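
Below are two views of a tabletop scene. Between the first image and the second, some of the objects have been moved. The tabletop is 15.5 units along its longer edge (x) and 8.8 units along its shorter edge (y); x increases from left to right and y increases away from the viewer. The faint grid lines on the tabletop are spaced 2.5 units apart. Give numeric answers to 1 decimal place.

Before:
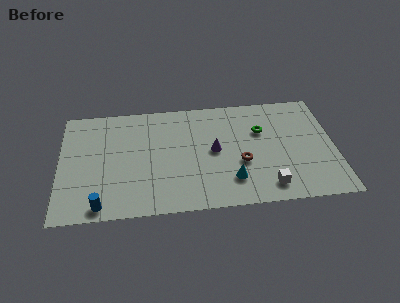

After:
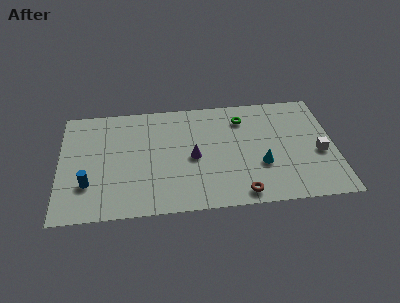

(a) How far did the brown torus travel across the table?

2.4

The brown torus moved from about (10.2, 3.4) to (10.1, 1.0), a distance of √(0.1² + 2.4²) ≈ 2.4.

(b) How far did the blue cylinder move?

1.8

The blue cylinder was near (2.3, 0.9) before and (1.6, 2.6) after, so it travelled √(0.7² + 1.7²) ≈ 1.8 units.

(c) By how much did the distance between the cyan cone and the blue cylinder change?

+2.3

The distance was about 7.4 in the first image and 9.7 in the second, so they moved 2.3 units further apart.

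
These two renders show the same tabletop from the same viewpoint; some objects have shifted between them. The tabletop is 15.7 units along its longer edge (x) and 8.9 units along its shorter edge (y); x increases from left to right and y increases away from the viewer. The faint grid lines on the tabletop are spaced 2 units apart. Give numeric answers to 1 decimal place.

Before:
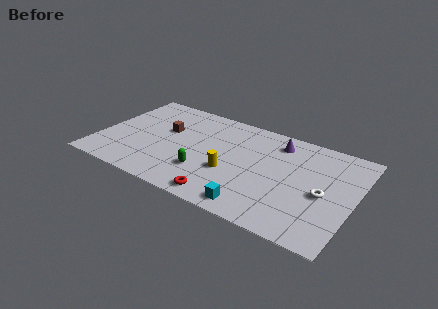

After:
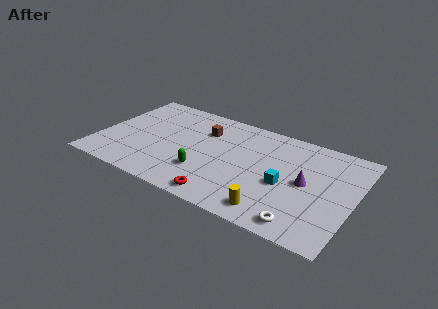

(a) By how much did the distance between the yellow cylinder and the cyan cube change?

-0.3

Before: roughly 2.8 units apart; after: 2.5. That's 0.3 units closer together.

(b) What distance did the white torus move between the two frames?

3.0

The white torus was near (13.9, 4.0) before and (13.0, 1.1) after, so it travelled √(0.9² + 2.9²) ≈ 3.0 units.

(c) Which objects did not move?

the green capsule and the red torus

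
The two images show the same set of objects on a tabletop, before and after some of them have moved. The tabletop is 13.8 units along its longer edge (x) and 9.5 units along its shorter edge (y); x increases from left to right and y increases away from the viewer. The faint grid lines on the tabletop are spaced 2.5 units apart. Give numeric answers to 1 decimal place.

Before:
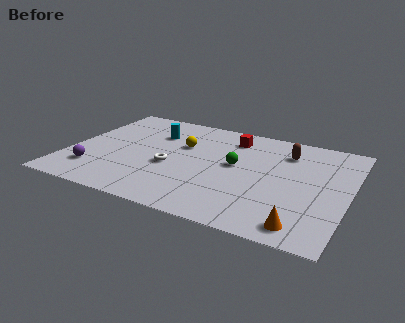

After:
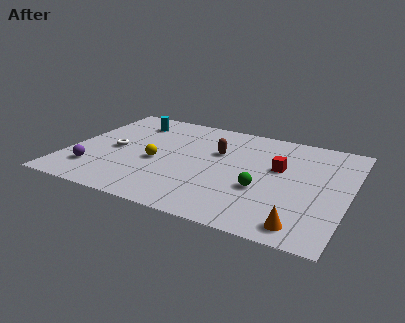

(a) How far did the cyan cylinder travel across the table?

1.5

The cyan cylinder was near (3.9, 6.8) before and (2.6, 7.6) after, so it travelled √(1.3² + 0.8²) ≈ 1.5 units.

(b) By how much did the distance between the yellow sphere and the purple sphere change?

-2.0

They were about 5.5 units apart before and 3.5 after — 2.0 units closer together.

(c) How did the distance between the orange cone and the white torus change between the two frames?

+2.9

The distance was about 7.3 in the first image and 10.2 in the second, so they moved 2.9 units further apart.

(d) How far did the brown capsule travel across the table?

3.5

From (10.5, 7.3) to (7.2, 6.1), the brown capsule covered √(3.3² + 1.2²) ≈ 3.5 units.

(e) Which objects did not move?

the purple sphere and the orange cone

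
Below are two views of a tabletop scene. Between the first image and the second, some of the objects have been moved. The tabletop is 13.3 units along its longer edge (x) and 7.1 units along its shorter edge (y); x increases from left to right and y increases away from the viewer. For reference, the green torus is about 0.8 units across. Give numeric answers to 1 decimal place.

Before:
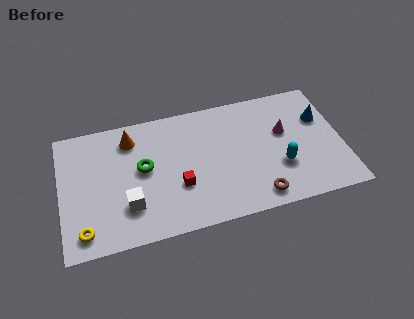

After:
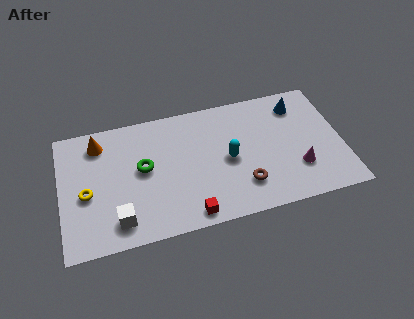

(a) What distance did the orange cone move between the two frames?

1.5

The orange cone was near (3.4, 5.7) before and (1.9, 5.8) after, so it travelled √(1.5² + 0.1²) ≈ 1.5 units.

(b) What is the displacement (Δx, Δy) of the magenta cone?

(0.5, -2.2)

From the two frames, the magenta cone sits at roughly (10.6, 4.3) before and (11.1, 2.1) after.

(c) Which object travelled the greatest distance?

the cyan capsule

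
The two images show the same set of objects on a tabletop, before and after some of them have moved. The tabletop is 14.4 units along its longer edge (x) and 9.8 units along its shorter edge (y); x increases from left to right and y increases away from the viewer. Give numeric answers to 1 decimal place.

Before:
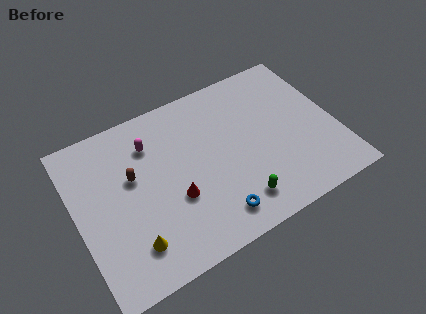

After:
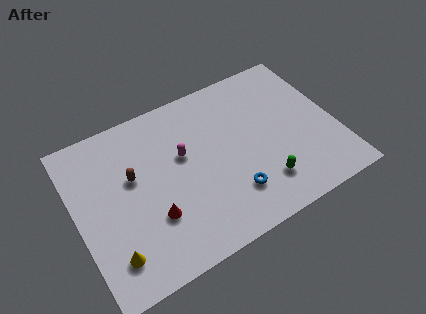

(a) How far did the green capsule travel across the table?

1.6

The green capsule was near (8.4, 1.8) before and (9.9, 2.2) after, so it travelled √(1.5² + 0.4²) ≈ 1.6 units.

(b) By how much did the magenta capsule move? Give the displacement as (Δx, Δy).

(1.6, -1.5)

The magenta capsule was at about (4.4, 7.4) and moved to about (6.0, 5.9).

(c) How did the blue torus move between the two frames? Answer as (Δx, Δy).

(1.1, 0.8)

The blue torus was at about (7.1, 1.6) and moved to about (8.2, 2.4).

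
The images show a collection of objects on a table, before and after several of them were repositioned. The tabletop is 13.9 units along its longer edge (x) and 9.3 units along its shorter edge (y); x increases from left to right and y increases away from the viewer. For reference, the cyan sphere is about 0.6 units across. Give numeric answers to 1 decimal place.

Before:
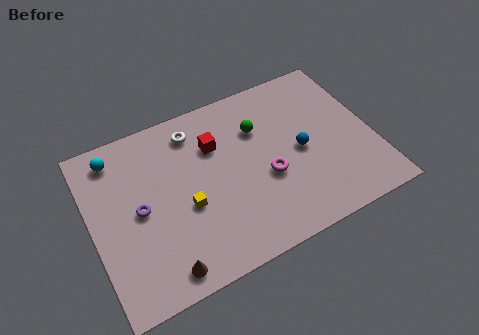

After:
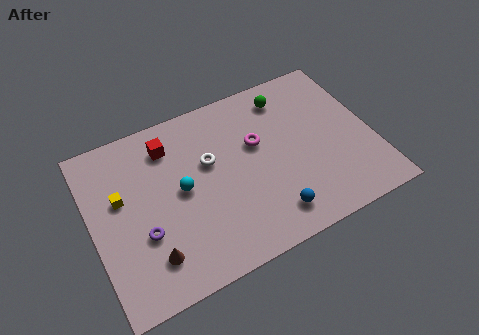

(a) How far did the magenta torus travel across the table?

2.0

From (8.5, 3.7) to (8.3, 5.7), the magenta torus covered √(0.2² + 2.0²) ≈ 2.0 units.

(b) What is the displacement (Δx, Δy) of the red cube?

(-2.2, 0.9)

The red cube started near (6.3, 6.5) and ended near (4.1, 7.4).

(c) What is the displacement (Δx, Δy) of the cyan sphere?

(2.9, -3.1)

The cyan sphere was at about (1.5, 7.9) and moved to about (4.4, 4.8).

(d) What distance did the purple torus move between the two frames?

1.3

The purple torus moved from about (2.3, 4.6) to (2.3, 3.3), a distance of √(0.0² + 1.3²) ≈ 1.3.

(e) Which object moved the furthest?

the cyan sphere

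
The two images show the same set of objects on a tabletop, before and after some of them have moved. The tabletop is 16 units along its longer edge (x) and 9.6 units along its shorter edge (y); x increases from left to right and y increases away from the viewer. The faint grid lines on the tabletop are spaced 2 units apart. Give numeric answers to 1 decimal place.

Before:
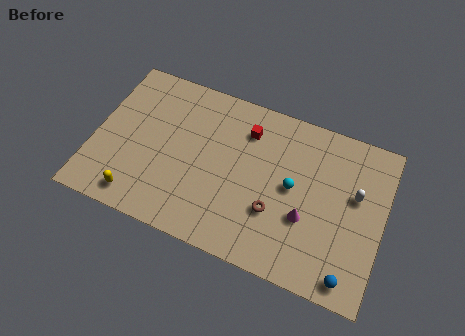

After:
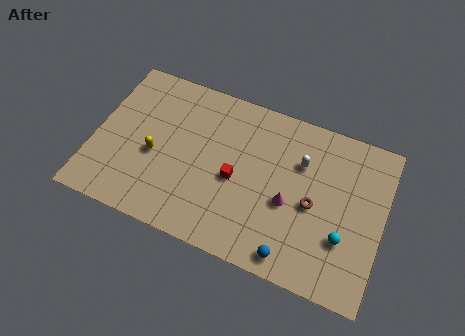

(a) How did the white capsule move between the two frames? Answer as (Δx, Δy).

(-3.1, 0.8)

The white capsule was at about (14.4, 5.8) and moved to about (11.3, 6.6).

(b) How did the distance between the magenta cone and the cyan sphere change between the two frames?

+1.5

They were about 1.7 units apart before and 3.2 after — 1.5 units further apart.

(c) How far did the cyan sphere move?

3.6

The cyan sphere moved from about (11.0, 5.0) to (14.0, 3.1), a distance of √(3.0² + 1.9²) ≈ 3.6.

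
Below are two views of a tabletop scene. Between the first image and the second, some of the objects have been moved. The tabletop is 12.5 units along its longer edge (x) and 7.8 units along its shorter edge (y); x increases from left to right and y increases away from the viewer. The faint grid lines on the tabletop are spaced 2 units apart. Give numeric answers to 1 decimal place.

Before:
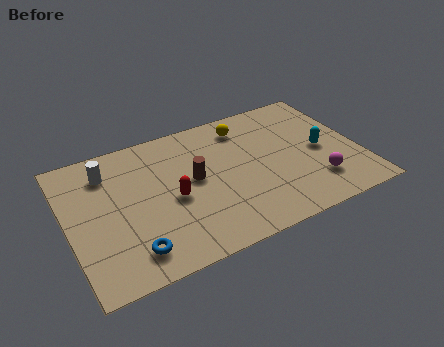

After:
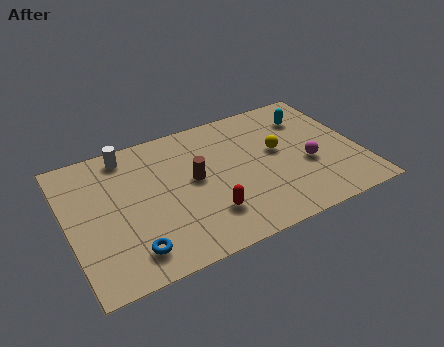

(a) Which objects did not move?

the brown cylinder and the blue torus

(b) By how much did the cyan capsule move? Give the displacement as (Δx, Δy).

(-0.2, 2.2)

The cyan capsule was at about (10.9, 3.7) and moved to about (10.7, 5.9).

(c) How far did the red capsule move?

2.0

From (4.4, 3.5) to (5.7, 2.0), the red capsule covered √(1.3² + 1.5²) ≈ 2.0 units.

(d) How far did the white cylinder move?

1.1

From (1.9, 6.1) to (2.8, 6.8), the white cylinder covered √(0.9² + 0.7²) ≈ 1.1 units.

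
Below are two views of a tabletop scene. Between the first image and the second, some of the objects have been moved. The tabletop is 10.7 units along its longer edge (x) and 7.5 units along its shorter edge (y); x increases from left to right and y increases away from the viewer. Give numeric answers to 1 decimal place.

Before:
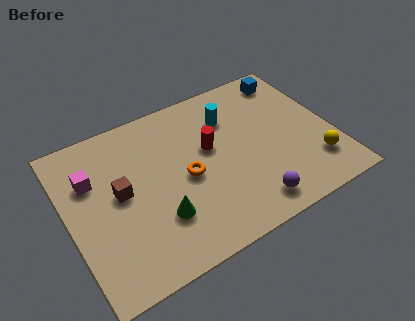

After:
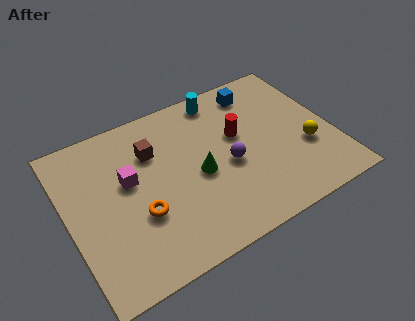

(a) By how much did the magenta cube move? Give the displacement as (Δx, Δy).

(1.4, -0.7)

The magenta cube started near (1.1, 5.1) and ended near (2.5, 4.4).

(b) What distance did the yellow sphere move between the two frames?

0.9

From (9.7, 1.8) to (9.5, 2.7), the yellow sphere covered √(0.2² + 0.9²) ≈ 0.9 units.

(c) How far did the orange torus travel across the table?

2.2

The orange torus was near (4.7, 3.5) before and (2.7, 2.7) after, so it travelled √(2.0² + 0.8²) ≈ 2.2 units.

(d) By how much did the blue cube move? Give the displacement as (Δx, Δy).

(-1.4, -0.1)

From the two frames, the blue cube sits at roughly (9.5, 6.4) before and (8.1, 6.3) after.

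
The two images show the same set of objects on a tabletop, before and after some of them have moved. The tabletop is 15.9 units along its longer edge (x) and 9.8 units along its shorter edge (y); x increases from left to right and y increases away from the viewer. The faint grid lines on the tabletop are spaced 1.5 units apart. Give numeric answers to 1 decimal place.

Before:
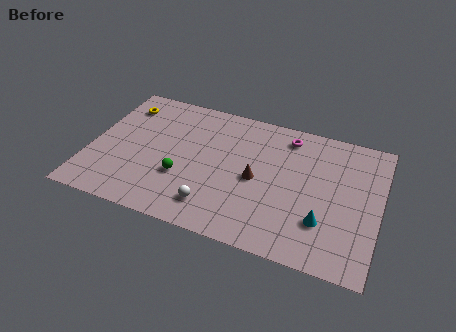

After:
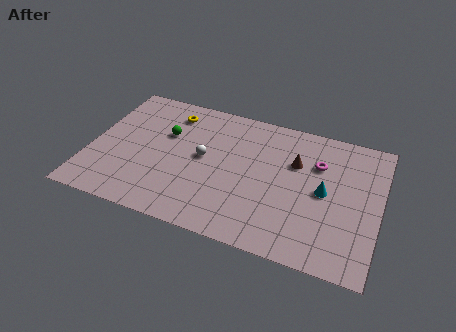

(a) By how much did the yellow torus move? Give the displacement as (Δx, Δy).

(2.7, 0.2)

The yellow torus started near (1.4, 7.8) and ended near (4.1, 8.0).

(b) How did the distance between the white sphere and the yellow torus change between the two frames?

-4.7

They were about 8.2 units apart before and 3.5 after — 4.7 units closer together.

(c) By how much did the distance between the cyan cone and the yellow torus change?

-3.3

The distance was about 12.6 in the first image and 9.3 in the second, so they moved 3.3 units closer together.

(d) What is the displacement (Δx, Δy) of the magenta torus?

(1.8, -1.5)

From the two frames, the magenta torus sits at roughly (10.6, 8.3) before and (12.4, 6.8) after.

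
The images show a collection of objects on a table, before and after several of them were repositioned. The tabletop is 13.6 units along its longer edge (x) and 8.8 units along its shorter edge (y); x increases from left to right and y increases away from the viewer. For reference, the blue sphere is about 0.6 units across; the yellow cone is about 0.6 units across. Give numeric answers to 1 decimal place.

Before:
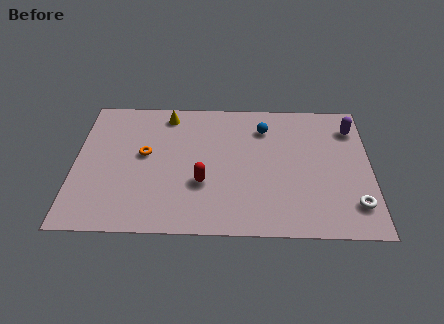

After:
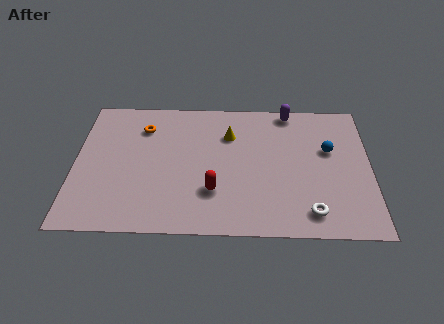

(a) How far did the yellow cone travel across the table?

3.2

From (4.2, 7.6) to (7.1, 6.3), the yellow cone covered √(2.9² + 1.3²) ≈ 3.2 units.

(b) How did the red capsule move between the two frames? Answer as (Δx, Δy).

(0.5, -0.5)

The red capsule started near (5.9, 3.1) and ended near (6.4, 2.6).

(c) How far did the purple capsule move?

3.1

The purple capsule was near (12.8, 6.9) before and (9.9, 8.0) after, so it travelled √(2.9² + 1.1²) ≈ 3.1 units.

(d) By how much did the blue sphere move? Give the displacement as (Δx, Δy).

(3.0, -1.4)

The blue sphere was at about (8.7, 6.8) and moved to about (11.7, 5.4).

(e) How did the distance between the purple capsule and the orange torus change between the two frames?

-2.9

They were about 9.8 units apart before and 6.9 after — 2.9 units closer together.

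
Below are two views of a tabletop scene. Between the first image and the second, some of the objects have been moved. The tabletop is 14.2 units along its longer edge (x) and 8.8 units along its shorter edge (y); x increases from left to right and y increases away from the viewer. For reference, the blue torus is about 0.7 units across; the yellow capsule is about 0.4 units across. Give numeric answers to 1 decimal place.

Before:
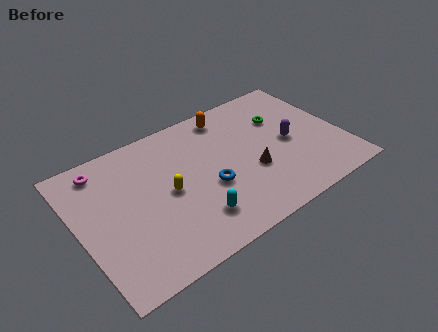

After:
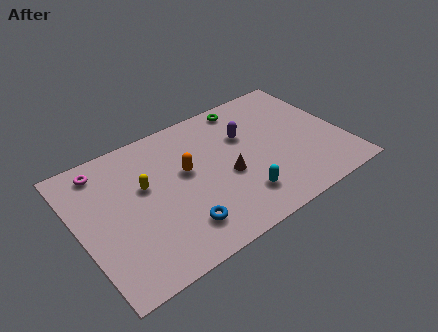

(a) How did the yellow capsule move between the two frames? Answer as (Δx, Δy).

(-1.1, 1.0)

The yellow capsule was at about (4.7, 4.3) and moved to about (3.6, 5.3).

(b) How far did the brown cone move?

1.4

From (9.1, 3.3) to (7.8, 3.7), the brown cone covered √(1.3² + 0.4²) ≈ 1.4 units.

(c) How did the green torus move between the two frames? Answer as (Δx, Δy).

(-1.7, 1.8)

From the two frames, the green torus sits at roughly (11.3, 6.0) before and (9.6, 7.8) after.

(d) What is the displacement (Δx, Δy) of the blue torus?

(-1.9, -1.6)

From the two frames, the blue torus sits at roughly (6.8, 3.5) before and (4.9, 1.9) after.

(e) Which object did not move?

the magenta torus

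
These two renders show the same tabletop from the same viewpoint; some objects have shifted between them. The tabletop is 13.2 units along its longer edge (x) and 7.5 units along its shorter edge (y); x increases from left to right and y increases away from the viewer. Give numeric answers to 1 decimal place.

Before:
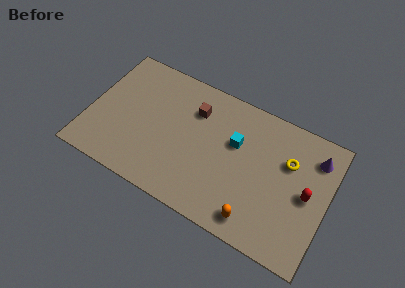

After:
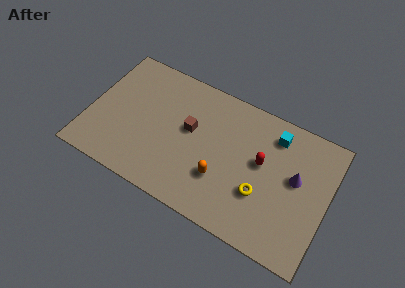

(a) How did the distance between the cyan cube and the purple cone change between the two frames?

-2.2

The distance was about 4.5 in the first image and 2.3 in the second, so they moved 2.2 units closer together.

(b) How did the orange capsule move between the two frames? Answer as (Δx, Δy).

(-2.1, 1.3)

The orange capsule started near (9.6, 1.1) and ended near (7.5, 2.4).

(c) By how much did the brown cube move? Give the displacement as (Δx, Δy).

(-0.1, -1.2)

The brown cube started near (5.6, 5.5) and ended near (5.5, 4.3).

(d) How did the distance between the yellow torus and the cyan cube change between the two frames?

+0.6

Before: roughly 2.9 units apart; after: 3.5. That's 0.6 units further apart.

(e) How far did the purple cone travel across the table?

1.8

The purple cone was near (12.3, 5.9) before and (11.4, 4.3) after, so it travelled √(0.9² + 1.6²) ≈ 1.8 units.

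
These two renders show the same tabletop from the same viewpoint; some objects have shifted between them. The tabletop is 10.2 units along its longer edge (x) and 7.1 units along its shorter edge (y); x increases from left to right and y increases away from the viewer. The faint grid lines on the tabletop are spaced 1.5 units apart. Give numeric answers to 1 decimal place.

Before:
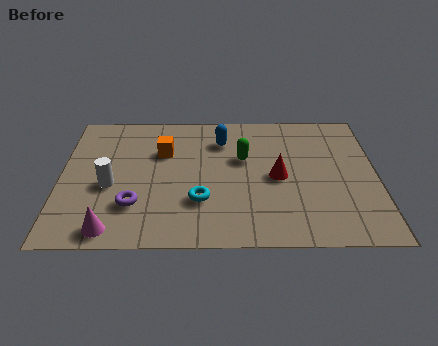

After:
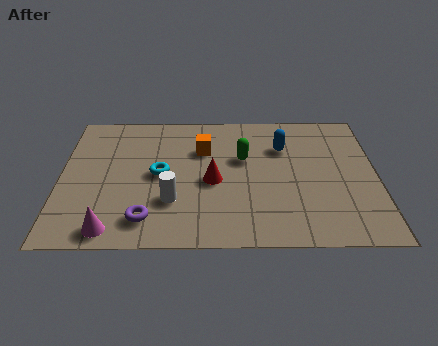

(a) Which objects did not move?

the magenta cone and the green capsule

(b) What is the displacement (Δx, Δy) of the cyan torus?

(-1.3, 1.4)

The cyan torus started near (4.5, 2.2) and ended near (3.2, 3.6).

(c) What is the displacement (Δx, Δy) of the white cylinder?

(2.0, -0.8)

From the two frames, the white cylinder sits at roughly (1.6, 3.0) before and (3.6, 2.2) after.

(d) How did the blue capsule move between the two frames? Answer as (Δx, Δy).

(2.0, -0.4)

The blue capsule was at about (5.2, 5.4) and moved to about (7.2, 5.0).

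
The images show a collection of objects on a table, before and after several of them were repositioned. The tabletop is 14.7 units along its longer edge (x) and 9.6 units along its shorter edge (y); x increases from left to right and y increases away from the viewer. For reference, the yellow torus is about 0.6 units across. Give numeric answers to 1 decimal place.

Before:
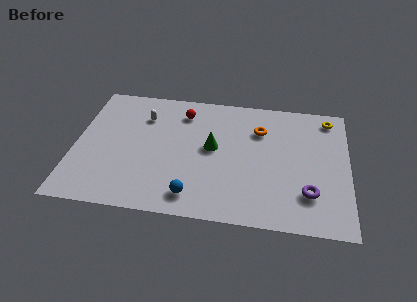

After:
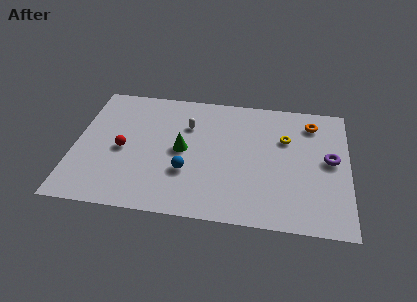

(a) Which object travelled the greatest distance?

the red sphere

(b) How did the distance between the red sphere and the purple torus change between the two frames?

+2.5

Before: roughly 8.6 units apart; after: 11.1. That's 2.5 units further apart.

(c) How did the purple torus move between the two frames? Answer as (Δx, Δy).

(1.1, 2.6)

The purple torus was at about (12.6, 2.5) and moved to about (13.7, 5.1).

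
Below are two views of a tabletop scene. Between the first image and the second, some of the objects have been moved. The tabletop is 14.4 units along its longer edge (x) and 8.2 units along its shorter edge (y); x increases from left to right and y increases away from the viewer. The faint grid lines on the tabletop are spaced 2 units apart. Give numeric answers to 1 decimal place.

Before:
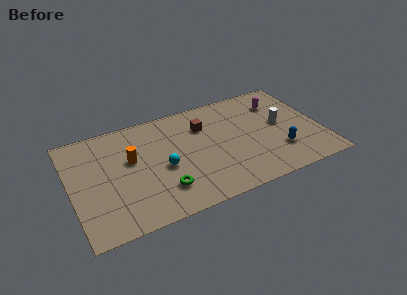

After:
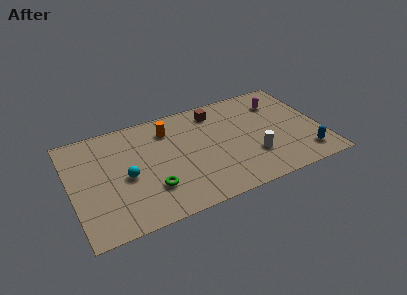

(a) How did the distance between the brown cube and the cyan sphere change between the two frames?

+2.8

The distance was about 3.5 in the first image and 6.3 in the second, so they moved 2.8 units further apart.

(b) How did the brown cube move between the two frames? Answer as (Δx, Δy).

(0.8, 0.9)

The brown cube was at about (7.8, 5.9) and moved to about (8.6, 6.8).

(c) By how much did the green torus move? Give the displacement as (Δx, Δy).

(-0.6, 0.3)

The green torus started near (5.0, 2.0) and ended near (4.4, 2.3).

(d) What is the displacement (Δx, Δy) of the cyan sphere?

(-2.1, 0.1)

The cyan sphere started near (5.2, 3.6) and ended near (3.1, 3.7).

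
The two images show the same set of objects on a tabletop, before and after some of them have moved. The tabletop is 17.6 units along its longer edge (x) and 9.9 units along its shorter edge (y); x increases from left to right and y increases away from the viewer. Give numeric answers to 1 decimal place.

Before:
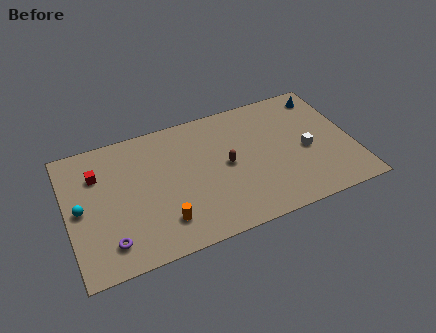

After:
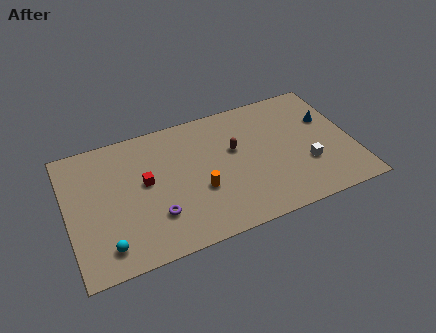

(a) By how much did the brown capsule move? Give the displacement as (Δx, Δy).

(0.6, 1.0)

The brown capsule started near (9.8, 5.0) and ended near (10.4, 6.0).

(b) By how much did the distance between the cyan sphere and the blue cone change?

-0.9

Before: roughly 15.9 units apart; after: 15.0. That's 0.9 units closer together.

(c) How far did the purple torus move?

3.0

The purple torus moved from about (2.3, 1.9) to (5.2, 2.8), a distance of √(2.9² + 0.9²) ≈ 3.0.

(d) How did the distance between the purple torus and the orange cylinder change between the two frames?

-0.4

Before: roughly 3.3 units apart; after: 2.9. That's 0.4 units closer together.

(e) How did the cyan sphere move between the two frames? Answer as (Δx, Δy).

(1.3, -3.2)

From the two frames, the cyan sphere sits at roughly (0.8, 4.9) before and (2.1, 1.7) after.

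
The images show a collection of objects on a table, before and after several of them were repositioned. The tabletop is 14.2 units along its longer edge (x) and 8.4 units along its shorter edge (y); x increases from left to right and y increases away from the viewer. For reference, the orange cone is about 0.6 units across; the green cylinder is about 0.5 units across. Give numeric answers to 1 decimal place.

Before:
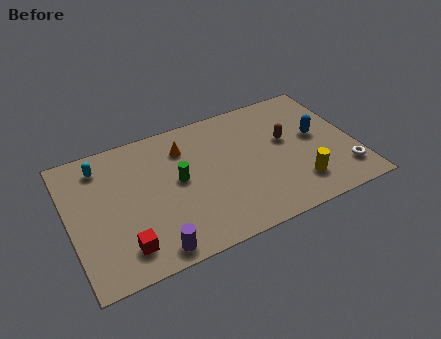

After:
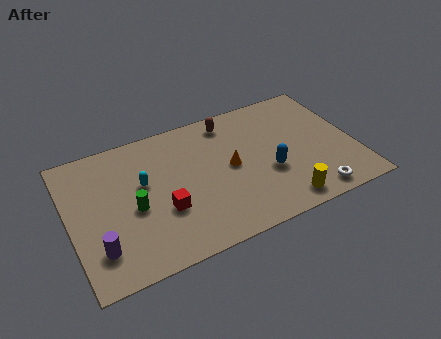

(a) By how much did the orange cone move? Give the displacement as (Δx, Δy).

(2.1, -2.1)

The orange cone started near (5.9, 6.4) and ended near (8.0, 4.3).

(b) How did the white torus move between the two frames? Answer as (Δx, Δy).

(-1.7, -0.8)

The white torus started near (13.4, 1.8) and ended near (11.7, 1.0).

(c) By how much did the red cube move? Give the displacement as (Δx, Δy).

(2.1, 1.4)

From the two frames, the red cube sits at roughly (2.4, 1.6) before and (4.5, 3.0) after.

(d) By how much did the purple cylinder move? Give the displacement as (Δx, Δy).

(-2.5, 1.1)

The purple cylinder was at about (3.7, 0.9) and moved to about (1.2, 2.0).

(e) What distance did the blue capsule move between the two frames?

3.0

From (12.4, 4.6) to (9.8, 3.2), the blue capsule covered √(2.6² + 1.4²) ≈ 3.0 units.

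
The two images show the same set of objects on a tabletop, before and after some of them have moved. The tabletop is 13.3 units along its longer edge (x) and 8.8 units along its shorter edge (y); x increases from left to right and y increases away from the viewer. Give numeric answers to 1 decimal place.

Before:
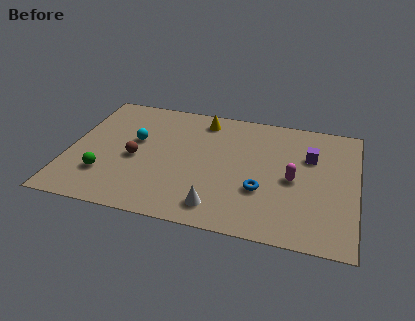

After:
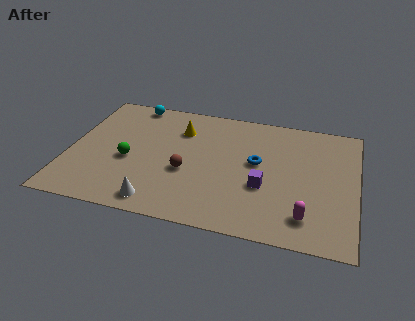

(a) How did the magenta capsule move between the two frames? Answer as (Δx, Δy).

(0.7, -2.4)

The magenta capsule was at about (10.4, 4.1) and moved to about (11.1, 1.7).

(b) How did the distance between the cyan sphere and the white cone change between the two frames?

+1.5

The distance was about 5.6 in the first image and 7.1 in the second, so they moved 1.5 units further apart.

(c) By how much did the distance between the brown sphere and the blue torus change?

-2.5

Before: roughly 6.0 units apart; after: 3.5. That's 2.5 units closer together.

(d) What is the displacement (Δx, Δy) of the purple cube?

(-2.0, -2.6)

The purple cube started near (11.1, 5.9) and ended near (9.1, 3.3).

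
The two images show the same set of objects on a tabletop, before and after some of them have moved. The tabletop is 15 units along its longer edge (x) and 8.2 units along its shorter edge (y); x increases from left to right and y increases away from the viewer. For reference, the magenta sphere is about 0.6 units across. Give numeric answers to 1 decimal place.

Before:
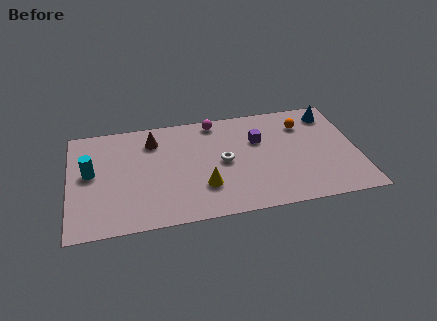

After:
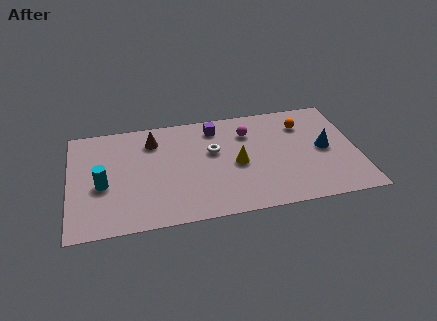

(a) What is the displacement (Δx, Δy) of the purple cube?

(-2.2, 1.4)

From the two frames, the purple cube sits at roughly (9.9, 5.4) before and (7.7, 6.8) after.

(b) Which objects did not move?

the brown cone and the orange sphere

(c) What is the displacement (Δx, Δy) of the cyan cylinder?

(0.6, -1.0)

The cyan cylinder was at about (1.1, 4.5) and moved to about (1.7, 3.5).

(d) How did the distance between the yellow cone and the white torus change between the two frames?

-0.3

Before: roughly 2.0 units apart; after: 1.7. That's 0.3 units closer together.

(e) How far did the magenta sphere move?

2.1

From (7.7, 7.3) to (9.4, 6.1), the magenta sphere covered √(1.7² + 1.2²) ≈ 2.1 units.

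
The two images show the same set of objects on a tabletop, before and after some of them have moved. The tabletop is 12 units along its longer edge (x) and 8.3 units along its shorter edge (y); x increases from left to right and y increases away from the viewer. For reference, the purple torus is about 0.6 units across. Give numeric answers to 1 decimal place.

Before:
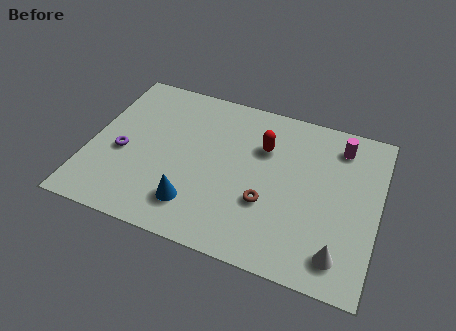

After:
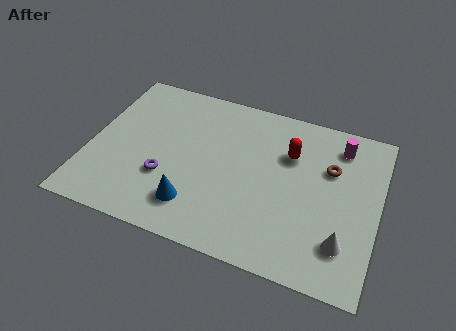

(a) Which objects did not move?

the magenta cylinder and the blue cone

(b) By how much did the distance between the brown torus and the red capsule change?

-1.1

They were about 2.8 units apart before and 1.7 after — 1.1 units closer together.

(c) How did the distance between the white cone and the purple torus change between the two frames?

-2.0

Before: roughly 9.4 units apart; after: 7.4. That's 2.0 units closer together.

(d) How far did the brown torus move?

3.5

From (7.5, 2.9) to (9.9, 5.5), the brown torus covered √(2.4² + 2.6²) ≈ 3.5 units.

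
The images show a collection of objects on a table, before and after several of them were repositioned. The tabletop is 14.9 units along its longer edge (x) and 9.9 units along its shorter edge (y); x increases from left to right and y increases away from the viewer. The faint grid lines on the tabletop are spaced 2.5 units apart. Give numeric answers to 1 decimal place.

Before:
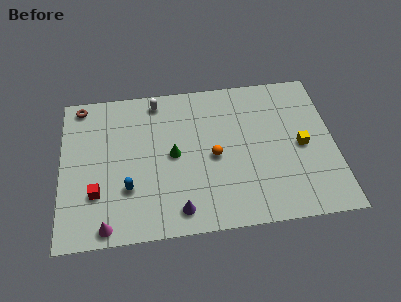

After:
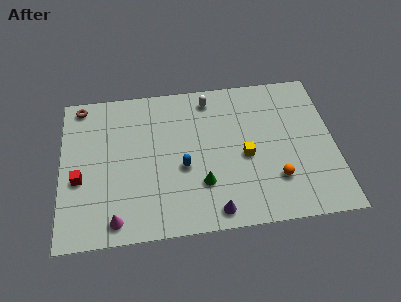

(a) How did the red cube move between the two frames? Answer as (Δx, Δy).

(-0.9, 1.0)

The red cube was at about (1.9, 3.0) and moved to about (1.0, 4.0).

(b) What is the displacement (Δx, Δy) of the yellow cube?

(-3.1, -0.3)

The yellow cube started near (13.1, 4.7) and ended near (10.0, 4.4).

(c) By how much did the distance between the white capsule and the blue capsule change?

-1.2

The distance was about 5.9 in the first image and 4.7 in the second, so they moved 1.2 units closer together.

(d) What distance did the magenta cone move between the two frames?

0.6

The magenta cone was near (2.4, 0.9) before and (2.9, 1.2) after, so it travelled √(0.5² + 0.3²) ≈ 0.6 units.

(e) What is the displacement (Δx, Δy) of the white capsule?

(2.9, -0.2)

The white capsule started near (5.3, 8.7) and ended near (8.2, 8.5).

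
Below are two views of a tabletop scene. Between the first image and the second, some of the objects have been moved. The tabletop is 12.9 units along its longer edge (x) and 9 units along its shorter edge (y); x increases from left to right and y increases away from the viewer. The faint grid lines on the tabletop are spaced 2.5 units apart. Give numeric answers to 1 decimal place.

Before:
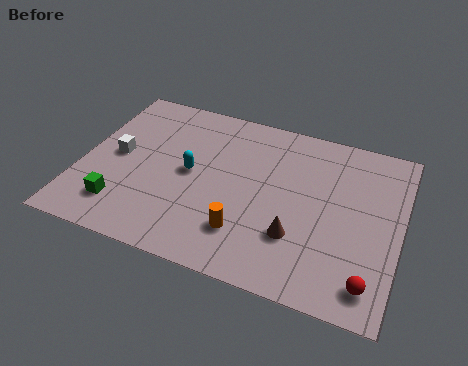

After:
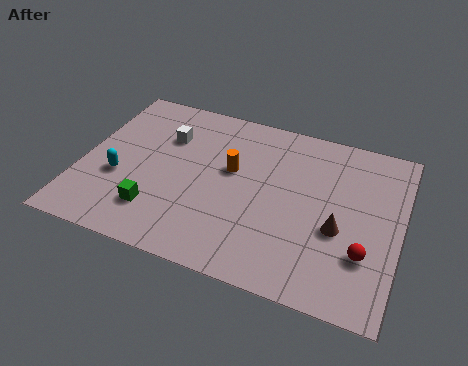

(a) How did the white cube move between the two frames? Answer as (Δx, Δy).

(1.8, 1.7)

The white cube started near (1.4, 4.6) and ended near (3.2, 6.3).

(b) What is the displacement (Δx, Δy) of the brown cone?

(1.6, 0.9)

From the two frames, the brown cone sits at roughly (8.9, 2.7) before and (10.5, 3.6) after.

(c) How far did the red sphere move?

1.3

The red sphere moved from about (11.9, 1.4) to (11.6, 2.7), a distance of √(0.3² + 1.3²) ≈ 1.3.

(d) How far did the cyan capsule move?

3.0

The cyan capsule moved from about (4.4, 4.6) to (1.6, 3.4), a distance of √(2.8² + 1.2²) ≈ 3.0.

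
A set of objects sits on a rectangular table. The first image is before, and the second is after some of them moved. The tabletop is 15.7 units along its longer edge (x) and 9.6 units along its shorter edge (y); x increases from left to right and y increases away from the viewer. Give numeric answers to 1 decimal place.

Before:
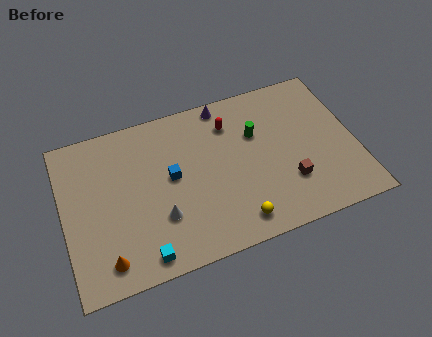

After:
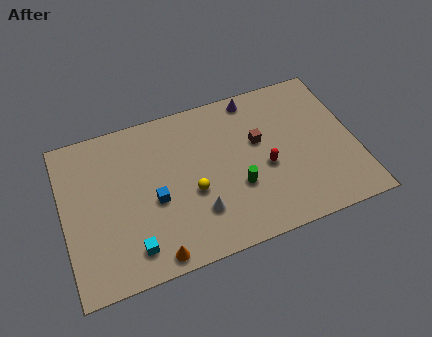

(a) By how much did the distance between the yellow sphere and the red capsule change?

-2.0

Before: roughly 6.0 units apart; after: 4.0. That's 2.0 units closer together.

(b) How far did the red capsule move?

3.7

From (9.2, 7.4) to (10.8, 4.1), the red capsule covered √(1.6² + 3.3²) ≈ 3.7 units.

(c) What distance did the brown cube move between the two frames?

3.3

From (11.9, 2.8) to (10.6, 5.8), the brown cube covered √(1.3² + 3.0²) ≈ 3.3 units.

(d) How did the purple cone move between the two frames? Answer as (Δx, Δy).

(1.6, -0.1)

From the two frames, the purple cone sits at roughly (9.0, 8.7) before and (10.6, 8.6) after.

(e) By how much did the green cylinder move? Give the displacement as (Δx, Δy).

(-1.3, -2.9)

The green cylinder was at about (10.5, 6.3) and moved to about (9.2, 3.4).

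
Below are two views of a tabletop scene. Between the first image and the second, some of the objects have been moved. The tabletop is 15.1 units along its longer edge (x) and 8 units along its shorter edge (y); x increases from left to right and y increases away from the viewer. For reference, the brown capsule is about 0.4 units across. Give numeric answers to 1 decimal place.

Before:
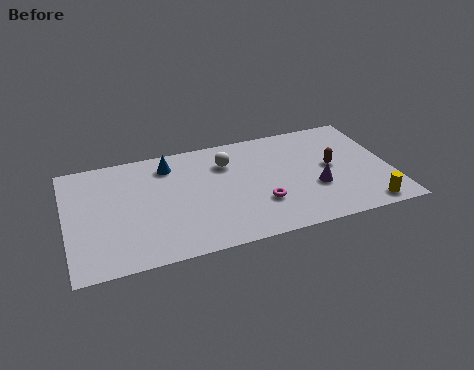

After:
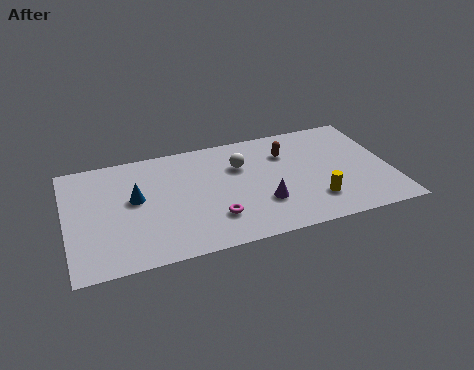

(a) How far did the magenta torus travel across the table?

2.2

The magenta torus was near (8.9, 2.5) before and (6.7, 2.1) after, so it travelled √(2.2² + 0.4²) ≈ 2.2 units.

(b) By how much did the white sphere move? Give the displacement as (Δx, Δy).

(0.6, -0.4)

The white sphere was at about (7.6, 5.9) and moved to about (8.2, 5.5).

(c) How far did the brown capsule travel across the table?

2.6

From (12.4, 4.2) to (10.4, 5.8), the brown capsule covered √(2.0² + 1.6²) ≈ 2.6 units.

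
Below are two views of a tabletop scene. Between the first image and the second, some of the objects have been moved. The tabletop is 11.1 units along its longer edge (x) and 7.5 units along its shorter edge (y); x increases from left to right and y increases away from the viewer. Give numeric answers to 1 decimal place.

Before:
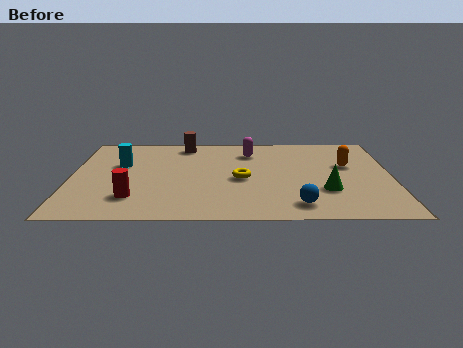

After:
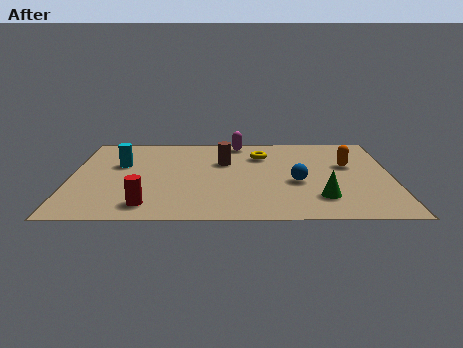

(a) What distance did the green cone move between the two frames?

0.6

The green cone moved from about (8.8, 2.4) to (8.6, 1.8), a distance of √(0.2² + 0.6²) ≈ 0.6.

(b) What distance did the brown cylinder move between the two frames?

2.1

From (3.9, 6.5) to (5.3, 4.9), the brown cylinder covered √(1.4² + 1.6²) ≈ 2.1 units.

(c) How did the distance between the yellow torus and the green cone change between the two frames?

+1.1

They were about 3.1 units apart before and 4.2 after — 1.1 units further apart.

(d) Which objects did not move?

the orange capsule and the cyan cylinder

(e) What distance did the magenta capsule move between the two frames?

1.0

The magenta capsule was near (6.2, 5.8) before and (5.8, 6.7) after, so it travelled √(0.4² + 0.9²) ≈ 1.0 units.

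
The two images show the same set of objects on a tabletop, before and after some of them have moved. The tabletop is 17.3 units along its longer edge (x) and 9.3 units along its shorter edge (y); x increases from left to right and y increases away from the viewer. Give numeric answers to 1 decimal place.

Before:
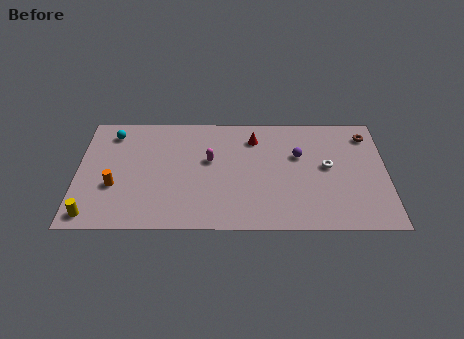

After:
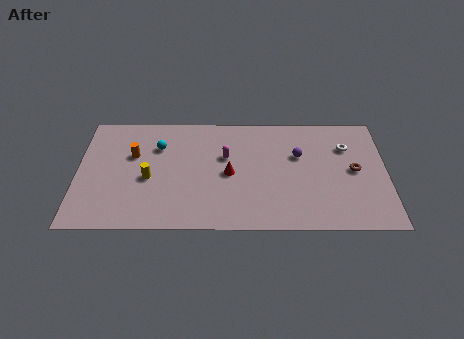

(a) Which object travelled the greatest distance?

the yellow cylinder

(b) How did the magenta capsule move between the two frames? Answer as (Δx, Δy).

(0.9, 0.3)

The magenta capsule started near (7.4, 5.5) and ended near (8.3, 5.8).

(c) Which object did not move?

the purple sphere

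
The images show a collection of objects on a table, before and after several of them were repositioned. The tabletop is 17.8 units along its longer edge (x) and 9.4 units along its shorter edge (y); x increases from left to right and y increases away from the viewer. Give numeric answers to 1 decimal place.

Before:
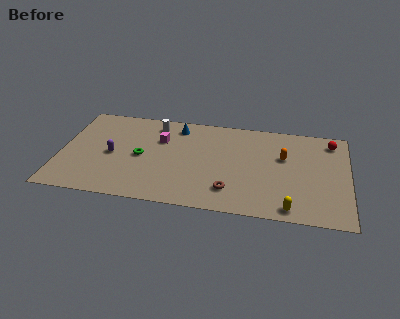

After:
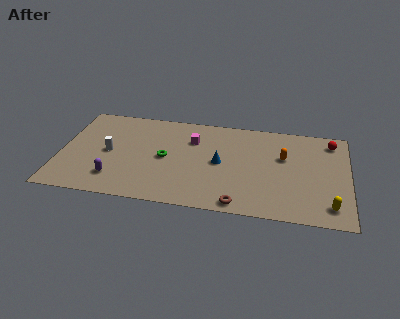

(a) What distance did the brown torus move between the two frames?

1.3

From (10.6, 2.1) to (11.2, 0.9), the brown torus covered √(0.6² + 1.2²) ≈ 1.3 units.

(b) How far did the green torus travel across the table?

1.5

The green torus moved from about (5.0, 4.5) to (6.5, 4.6), a distance of √(1.5² + 0.1²) ≈ 1.5.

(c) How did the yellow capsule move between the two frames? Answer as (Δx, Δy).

(2.4, 0.6)

The yellow capsule started near (14.3, 1.0) and ended near (16.7, 1.6).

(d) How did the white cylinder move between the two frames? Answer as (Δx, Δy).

(-2.7, -3.3)

The white cylinder started near (5.7, 7.9) and ended near (3.0, 4.6).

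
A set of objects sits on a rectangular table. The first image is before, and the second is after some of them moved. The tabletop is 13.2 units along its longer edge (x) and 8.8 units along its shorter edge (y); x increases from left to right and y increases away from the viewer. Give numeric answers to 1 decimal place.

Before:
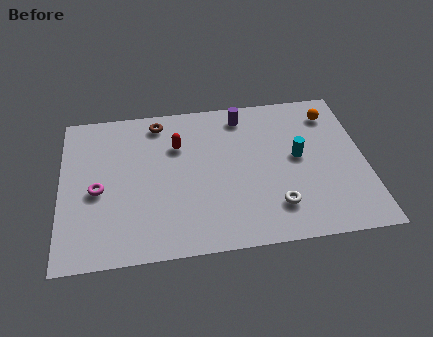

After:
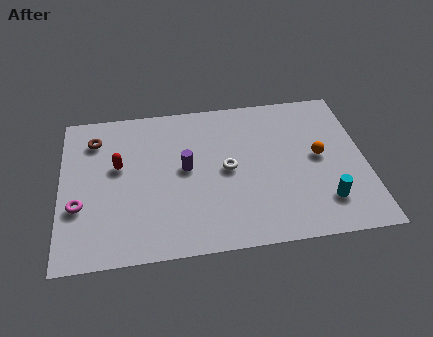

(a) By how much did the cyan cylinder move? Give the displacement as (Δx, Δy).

(1.0, -2.7)

From the two frames, the cyan cylinder sits at roughly (10.3, 4.7) before and (11.3, 2.0) after.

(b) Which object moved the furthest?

the purple cylinder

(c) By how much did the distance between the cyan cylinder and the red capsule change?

+4.0

They were about 5.4 units apart before and 9.4 after — 4.0 units further apart.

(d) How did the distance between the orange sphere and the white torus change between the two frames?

-1.8

The distance was about 5.8 in the first image and 4.0 in the second, so they moved 1.8 units closer together.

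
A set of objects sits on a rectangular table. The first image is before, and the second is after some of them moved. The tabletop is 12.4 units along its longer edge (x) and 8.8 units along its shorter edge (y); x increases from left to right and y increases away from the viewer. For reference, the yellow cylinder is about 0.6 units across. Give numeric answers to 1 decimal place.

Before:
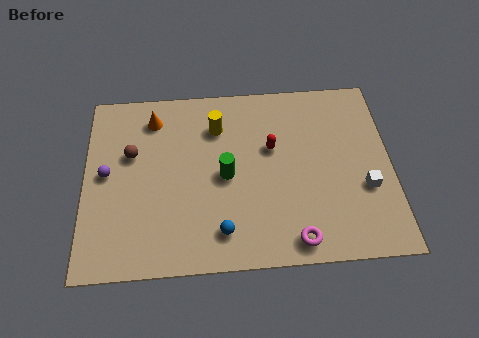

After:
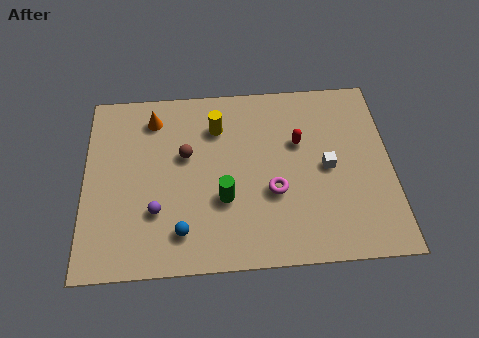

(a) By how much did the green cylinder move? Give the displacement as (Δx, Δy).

(-0.1, -1.1)

The green cylinder started near (5.7, 4.2) and ended near (5.6, 3.1).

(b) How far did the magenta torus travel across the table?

2.4

The magenta torus moved from about (8.4, 1.0) to (7.6, 3.3), a distance of √(0.8² + 2.3²) ≈ 2.4.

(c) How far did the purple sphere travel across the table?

2.8

From (0.9, 4.6) to (2.9, 2.7), the purple sphere covered √(2.0² + 1.9²) ≈ 2.8 units.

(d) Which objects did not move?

the yellow cylinder and the orange cone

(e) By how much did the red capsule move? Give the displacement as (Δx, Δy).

(1.1, 0.2)

From the two frames, the red capsule sits at roughly (7.6, 5.4) before and (8.7, 5.6) after.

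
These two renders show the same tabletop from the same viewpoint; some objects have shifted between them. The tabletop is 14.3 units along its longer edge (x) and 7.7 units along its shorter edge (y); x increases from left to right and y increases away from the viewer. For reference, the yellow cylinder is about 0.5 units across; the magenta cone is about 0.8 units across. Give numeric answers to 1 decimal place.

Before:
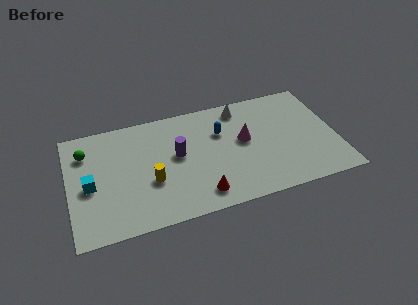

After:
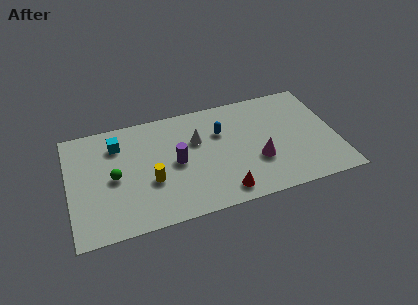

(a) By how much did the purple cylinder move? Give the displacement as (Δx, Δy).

(-0.1, -0.5)

From the two frames, the purple cylinder sits at roughly (5.8, 4.3) before and (5.7, 3.8) after.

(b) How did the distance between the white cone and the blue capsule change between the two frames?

-0.5

The distance was about 1.8 in the first image and 1.3 in the second, so they moved 0.5 units closer together.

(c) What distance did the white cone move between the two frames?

3.0

The white cone moved from about (9.4, 6.6) to (6.9, 5.0), a distance of √(2.5² + 1.6²) ≈ 3.0.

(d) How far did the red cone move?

1.2

The red cone was near (6.8, 1.3) before and (8.0, 1.1) after, so it travelled √(1.2² + 0.2²) ≈ 1.2 units.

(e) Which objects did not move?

the blue capsule and the yellow cylinder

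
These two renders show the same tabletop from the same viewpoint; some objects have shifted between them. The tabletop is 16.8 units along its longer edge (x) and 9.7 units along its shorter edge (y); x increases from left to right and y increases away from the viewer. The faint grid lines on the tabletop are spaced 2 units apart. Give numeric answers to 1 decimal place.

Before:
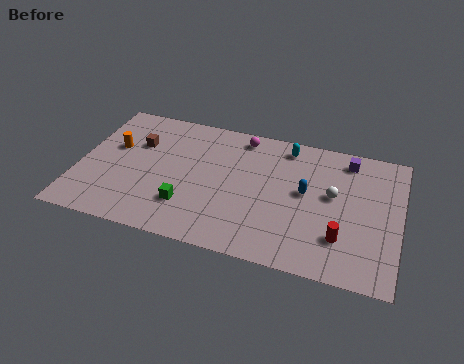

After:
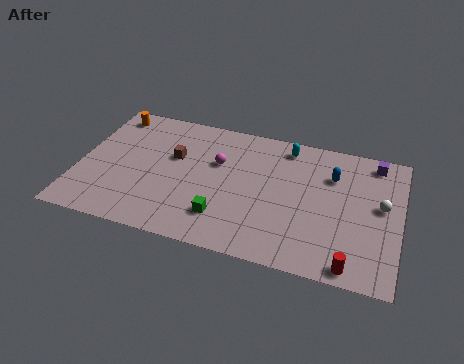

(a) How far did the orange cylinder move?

2.5

From (1.7, 5.9) to (1.3, 8.4), the orange cylinder covered √(0.4² + 2.5²) ≈ 2.5 units.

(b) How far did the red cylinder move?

1.8

The red cylinder moved from about (13.9, 2.6) to (14.5, 0.9), a distance of √(0.6² + 1.7²) ≈ 1.8.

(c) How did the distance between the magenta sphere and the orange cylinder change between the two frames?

-0.8

They were about 7.1 units apart before and 6.3 after — 0.8 units closer together.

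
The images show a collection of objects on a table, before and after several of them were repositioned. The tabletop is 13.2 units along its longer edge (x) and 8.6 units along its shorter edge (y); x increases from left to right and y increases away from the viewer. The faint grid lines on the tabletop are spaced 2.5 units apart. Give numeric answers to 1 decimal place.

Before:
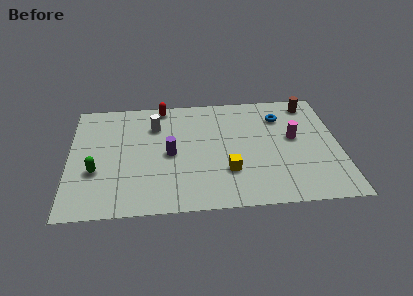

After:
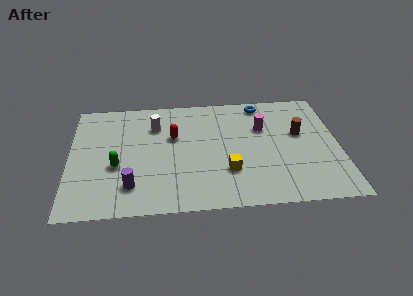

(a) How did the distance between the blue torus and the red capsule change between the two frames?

-1.0

Before: roughly 5.9 units apart; after: 4.9. That's 1.0 units closer together.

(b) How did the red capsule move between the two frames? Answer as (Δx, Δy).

(0.5, -2.4)

The red capsule started near (4.6, 7.8) and ended near (5.1, 5.4).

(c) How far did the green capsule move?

1.0

The green capsule moved from about (1.3, 3.1) to (2.3, 3.4), a distance of √(1.0² + 0.3²) ≈ 1.0.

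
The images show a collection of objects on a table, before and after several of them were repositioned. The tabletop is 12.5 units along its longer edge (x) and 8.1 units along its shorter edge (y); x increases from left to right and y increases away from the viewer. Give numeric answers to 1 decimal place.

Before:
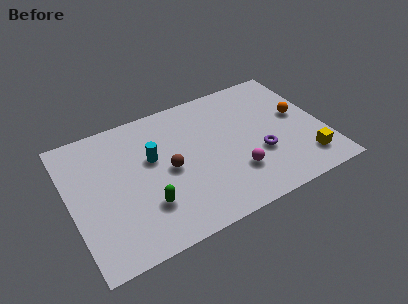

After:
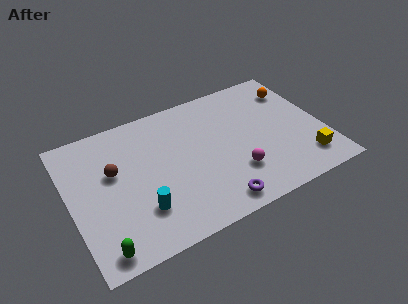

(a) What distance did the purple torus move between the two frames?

3.1

The purple torus was near (9.2, 2.9) before and (6.7, 1.0) after, so it travelled √(2.5² + 1.9²) ≈ 3.1 units.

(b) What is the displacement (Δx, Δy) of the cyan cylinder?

(-0.9, -2.7)

The cyan cylinder was at about (4.1, 4.9) and moved to about (3.2, 2.2).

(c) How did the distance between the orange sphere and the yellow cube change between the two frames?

+1.7

The distance was about 2.9 in the first image and 4.6 in the second, so they moved 1.7 units further apart.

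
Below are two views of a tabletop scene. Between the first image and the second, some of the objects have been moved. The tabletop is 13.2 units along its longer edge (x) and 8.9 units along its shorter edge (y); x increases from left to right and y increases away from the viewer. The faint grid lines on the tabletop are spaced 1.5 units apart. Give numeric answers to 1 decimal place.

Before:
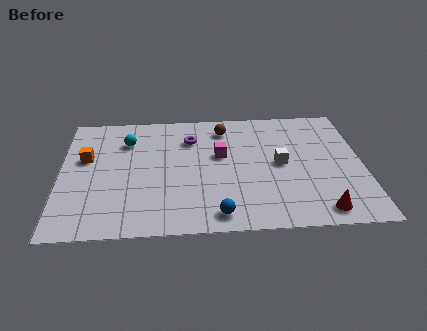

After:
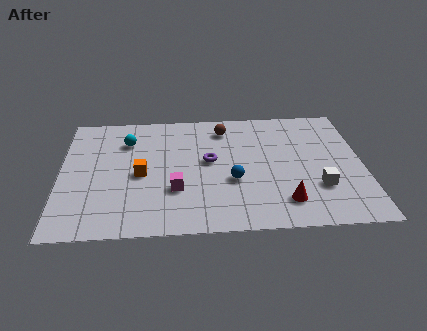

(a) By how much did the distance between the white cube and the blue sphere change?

-0.6

They were about 4.4 units apart before and 3.8 after — 0.6 units closer together.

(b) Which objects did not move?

the cyan sphere and the brown sphere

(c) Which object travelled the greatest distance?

the magenta cube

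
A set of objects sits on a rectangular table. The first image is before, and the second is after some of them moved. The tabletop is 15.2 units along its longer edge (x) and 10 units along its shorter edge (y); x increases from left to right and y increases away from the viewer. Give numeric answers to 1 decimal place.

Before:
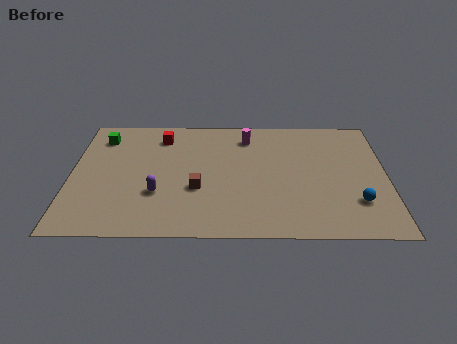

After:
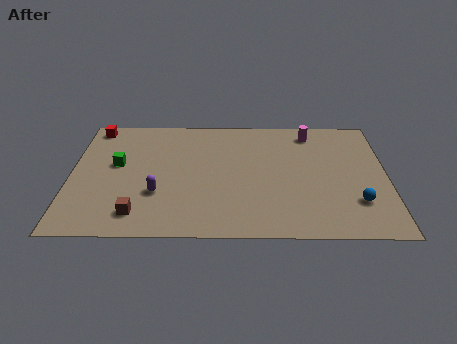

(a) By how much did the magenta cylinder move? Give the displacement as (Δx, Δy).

(3.1, 0.4)

From the two frames, the magenta cylinder sits at roughly (8.5, 8.1) before and (11.6, 8.5) after.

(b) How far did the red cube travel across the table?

3.4

The red cube was near (4.3, 8.1) before and (1.0, 8.9) after, so it travelled √(3.3² + 0.8²) ≈ 3.4 units.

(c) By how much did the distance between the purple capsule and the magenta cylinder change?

+2.6

The distance was about 6.4 in the first image and 9.0 in the second, so they moved 2.6 units further apart.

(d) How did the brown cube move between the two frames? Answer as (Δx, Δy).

(-2.8, -2.0)

The brown cube started near (6.1, 3.7) and ended near (3.3, 1.7).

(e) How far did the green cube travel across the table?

2.4

The green cube was near (1.4, 8.0) before and (2.2, 5.7) after, so it travelled √(0.8² + 2.3²) ≈ 2.4 units.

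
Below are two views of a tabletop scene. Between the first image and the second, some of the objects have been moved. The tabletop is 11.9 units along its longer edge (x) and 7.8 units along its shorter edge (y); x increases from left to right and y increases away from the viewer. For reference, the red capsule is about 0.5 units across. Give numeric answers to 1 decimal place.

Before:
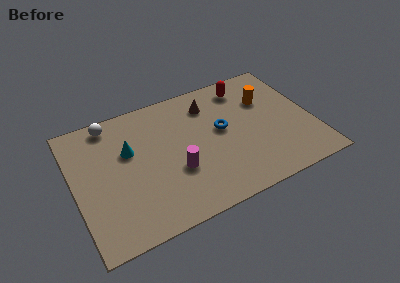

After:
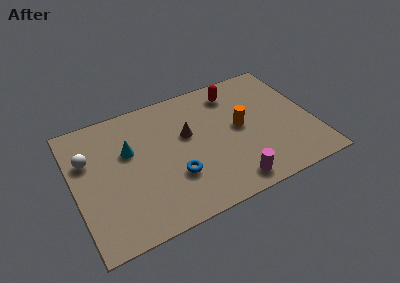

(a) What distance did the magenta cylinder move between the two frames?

3.1

From (4.9, 2.8) to (7.4, 1.0), the magenta cylinder covered √(2.5² + 1.8²) ≈ 3.1 units.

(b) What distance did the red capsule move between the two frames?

0.6

From (8.9, 6.5) to (8.3, 6.4), the red capsule covered √(0.6² + 0.1²) ≈ 0.6 units.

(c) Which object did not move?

the cyan cone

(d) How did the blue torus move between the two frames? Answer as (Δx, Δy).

(-2.6, -1.8)

From the two frames, the blue torus sits at roughly (7.4, 4.3) before and (4.8, 2.5) after.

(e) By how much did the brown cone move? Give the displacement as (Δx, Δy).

(-1.3, -1.4)

From the two frames, the brown cone sits at roughly (7.0, 6.1) before and (5.7, 4.7) after.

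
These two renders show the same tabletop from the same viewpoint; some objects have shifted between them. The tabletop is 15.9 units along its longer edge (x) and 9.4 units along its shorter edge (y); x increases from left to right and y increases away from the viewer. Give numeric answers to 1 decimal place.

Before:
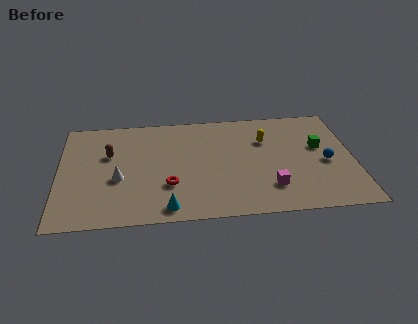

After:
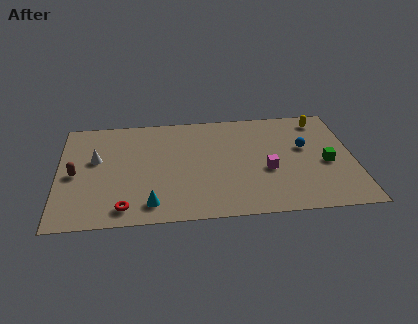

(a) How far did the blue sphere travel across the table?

1.8

The blue sphere moved from about (14.4, 4.2) to (13.3, 5.6), a distance of √(1.1² + 1.4²) ≈ 1.8.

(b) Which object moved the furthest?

the yellow capsule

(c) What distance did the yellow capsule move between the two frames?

3.4

From (11.2, 6.5) to (14.3, 8.0), the yellow capsule covered √(3.1² + 1.5²) ≈ 3.4 units.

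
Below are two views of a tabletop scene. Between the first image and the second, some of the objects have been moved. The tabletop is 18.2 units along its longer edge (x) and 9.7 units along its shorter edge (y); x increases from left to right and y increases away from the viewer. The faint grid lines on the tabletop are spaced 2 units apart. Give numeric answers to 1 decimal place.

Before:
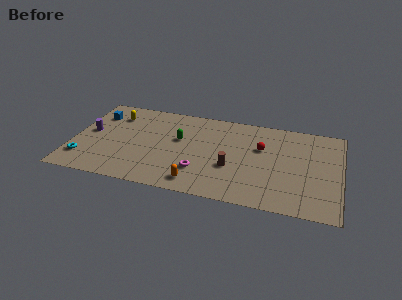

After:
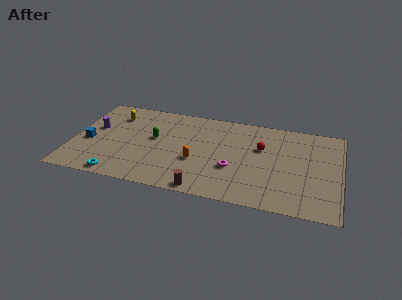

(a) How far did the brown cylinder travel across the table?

3.3

The brown cylinder moved from about (10.9, 3.6) to (9.2, 0.8), a distance of √(1.7² + 2.8²) ≈ 3.3.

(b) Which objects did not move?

the yellow capsule and the red sphere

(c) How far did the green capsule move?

1.7

The green capsule was near (7.2, 5.8) before and (5.5, 5.5) after, so it travelled √(1.7² + 0.3²) ≈ 1.7 units.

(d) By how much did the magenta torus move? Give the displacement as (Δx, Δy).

(2.2, 0.8)

The magenta torus started near (8.8, 2.7) and ended near (11.0, 3.5).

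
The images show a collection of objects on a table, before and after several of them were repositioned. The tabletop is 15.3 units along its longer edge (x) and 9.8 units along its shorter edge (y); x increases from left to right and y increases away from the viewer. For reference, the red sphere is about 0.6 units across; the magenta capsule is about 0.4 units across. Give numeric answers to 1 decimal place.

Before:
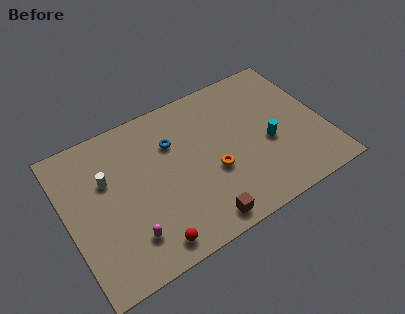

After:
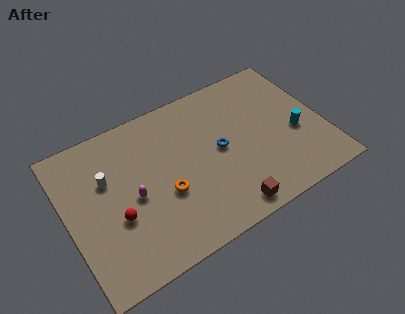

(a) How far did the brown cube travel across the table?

1.6

The brown cube was near (7.3, 1.1) before and (8.9, 1.1) after, so it travelled √(1.6² + 0.0²) ≈ 1.6 units.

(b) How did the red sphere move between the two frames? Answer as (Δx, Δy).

(-1.6, 2.5)

From the two frames, the red sphere sits at roughly (4.3, 1.2) before and (2.7, 3.7) after.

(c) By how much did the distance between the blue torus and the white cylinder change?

+2.7

They were about 4.0 units apart before and 6.7 after — 2.7 units further apart.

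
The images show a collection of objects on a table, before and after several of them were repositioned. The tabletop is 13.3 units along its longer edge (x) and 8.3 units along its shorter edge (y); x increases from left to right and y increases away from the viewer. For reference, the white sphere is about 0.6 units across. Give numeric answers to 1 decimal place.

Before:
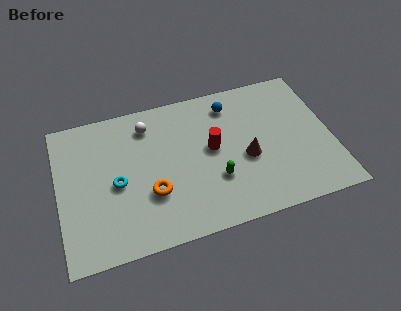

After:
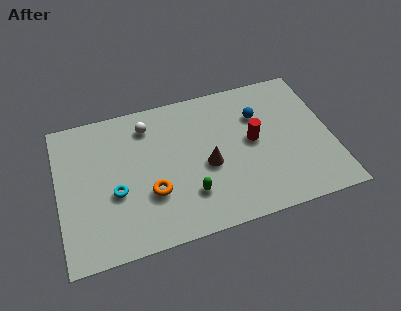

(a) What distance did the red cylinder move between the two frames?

2.0

The red cylinder was near (7.5, 4.5) before and (9.5, 4.4) after, so it travelled √(2.0² + 0.1²) ≈ 2.0 units.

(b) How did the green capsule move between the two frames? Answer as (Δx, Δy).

(-1.3, -0.5)

The green capsule was at about (7.5, 2.7) and moved to about (6.2, 2.2).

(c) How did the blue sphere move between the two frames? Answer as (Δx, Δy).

(1.3, -1.0)

From the two frames, the blue sphere sits at roughly (8.6, 6.8) before and (9.9, 5.8) after.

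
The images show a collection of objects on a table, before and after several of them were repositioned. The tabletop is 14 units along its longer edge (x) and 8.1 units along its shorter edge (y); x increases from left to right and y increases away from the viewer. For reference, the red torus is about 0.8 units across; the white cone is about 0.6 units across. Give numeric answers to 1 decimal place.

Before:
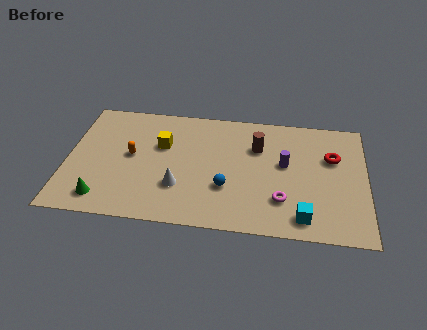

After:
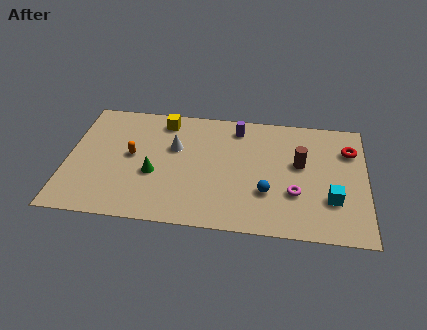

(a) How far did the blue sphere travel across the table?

1.9

The blue sphere moved from about (7.5, 2.7) to (9.4, 2.6), a distance of √(1.9² + 0.1²) ≈ 1.9.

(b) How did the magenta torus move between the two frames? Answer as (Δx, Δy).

(0.6, 0.5)

The magenta torus was at about (10.1, 2.2) and moved to about (10.7, 2.7).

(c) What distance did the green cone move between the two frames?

3.0

The green cone moved from about (1.8, 1.3) to (4.1, 3.2), a distance of √(2.3² + 1.9²) ≈ 3.0.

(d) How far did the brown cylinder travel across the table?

2.2

The brown cylinder was near (8.9, 5.6) before and (10.9, 4.7) after, so it travelled √(2.0² + 0.9²) ≈ 2.2 units.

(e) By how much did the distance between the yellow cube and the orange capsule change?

+1.3

The distance was about 1.7 in the first image and 3.0 in the second, so they moved 1.3 units further apart.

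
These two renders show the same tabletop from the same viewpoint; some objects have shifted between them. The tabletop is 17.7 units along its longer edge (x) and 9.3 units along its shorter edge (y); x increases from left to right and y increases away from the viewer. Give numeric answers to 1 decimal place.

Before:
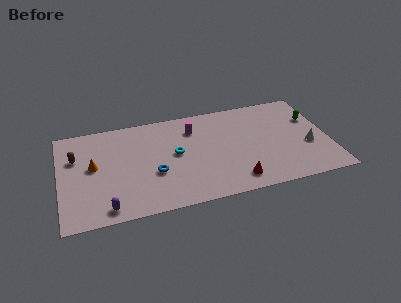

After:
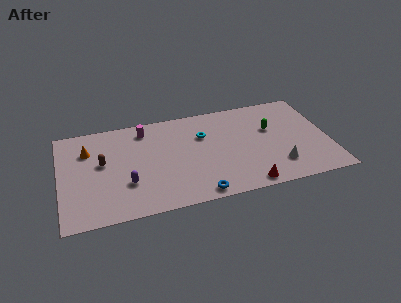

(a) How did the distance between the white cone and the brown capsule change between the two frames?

-3.6

They were about 15.4 units apart before and 11.8 after — 3.6 units closer together.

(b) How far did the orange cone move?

1.6

From (2.2, 5.1) to (1.9, 6.7), the orange cone covered √(0.3² + 1.6²) ≈ 1.6 units.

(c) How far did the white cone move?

2.5

The white cone moved from about (16.3, 3.6) to (14.2, 2.2), a distance of √(2.1² + 1.4²) ≈ 2.5.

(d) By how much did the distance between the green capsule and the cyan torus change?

-4.8

Before: roughly 9.3 units apart; after: 4.5. That's 4.8 units closer together.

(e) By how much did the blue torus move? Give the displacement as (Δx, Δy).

(2.7, -2.6)

The blue torus started near (6.1, 3.5) and ended near (8.8, 0.9).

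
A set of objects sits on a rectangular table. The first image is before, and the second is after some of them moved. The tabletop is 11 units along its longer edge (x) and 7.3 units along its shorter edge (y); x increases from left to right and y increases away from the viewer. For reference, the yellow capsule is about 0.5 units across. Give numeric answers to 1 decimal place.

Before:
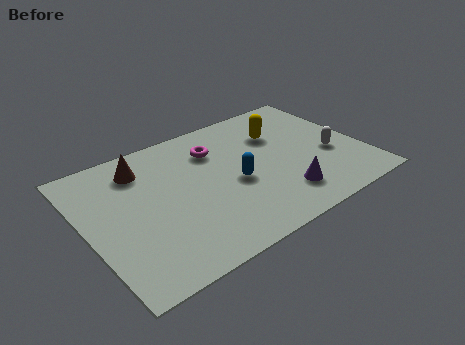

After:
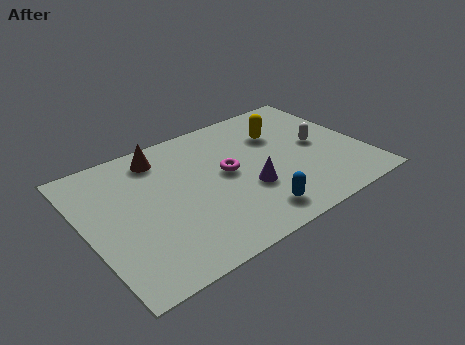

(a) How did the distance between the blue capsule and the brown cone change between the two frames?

+1.4

The distance was about 4.2 in the first image and 5.6 in the second, so they moved 1.4 units further apart.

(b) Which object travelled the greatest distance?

the blue capsule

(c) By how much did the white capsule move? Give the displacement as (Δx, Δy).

(-0.4, 0.8)

The white capsule was at about (9.7, 2.9) and moved to about (9.3, 3.7).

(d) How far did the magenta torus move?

1.5

The magenta torus was near (5.4, 5.4) before and (5.6, 3.9) after, so it travelled √(0.2² + 1.5²) ≈ 1.5 units.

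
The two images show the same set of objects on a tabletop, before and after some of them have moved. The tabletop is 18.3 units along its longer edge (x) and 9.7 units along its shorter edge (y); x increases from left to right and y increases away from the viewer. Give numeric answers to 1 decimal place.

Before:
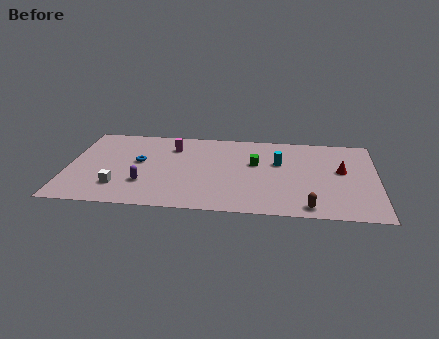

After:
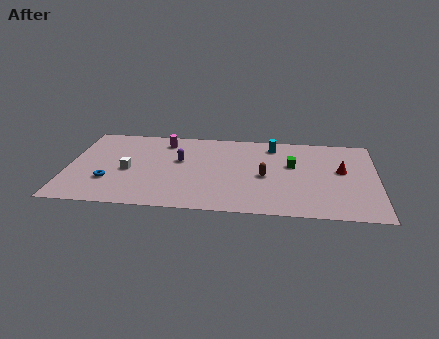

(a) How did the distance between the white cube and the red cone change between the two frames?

-0.8

The distance was about 13.5 in the first image and 12.7 in the second, so they moved 0.8 units closer together.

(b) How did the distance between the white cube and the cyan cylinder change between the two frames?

-0.8

They were about 10.1 units apart before and 9.3 after — 0.8 units closer together.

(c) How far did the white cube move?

2.0

From (3.1, 2.4) to (3.6, 4.3), the white cube covered √(0.5² + 1.9²) ≈ 2.0 units.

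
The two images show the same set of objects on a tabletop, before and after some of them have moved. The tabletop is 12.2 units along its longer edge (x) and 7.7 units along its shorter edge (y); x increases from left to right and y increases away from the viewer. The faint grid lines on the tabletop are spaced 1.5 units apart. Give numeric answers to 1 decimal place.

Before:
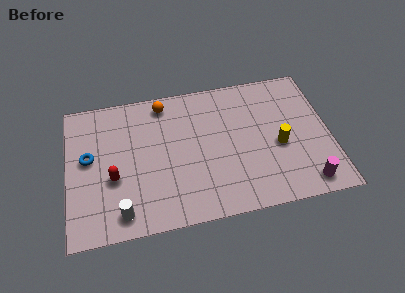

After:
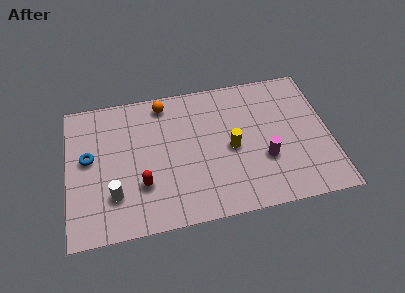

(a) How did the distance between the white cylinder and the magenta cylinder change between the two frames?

-1.5

They were about 8.5 units apart before and 7.0 after — 1.5 units closer together.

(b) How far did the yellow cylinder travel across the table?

2.2

The yellow cylinder was near (9.8, 3.3) before and (7.6, 3.6) after, so it travelled √(2.2² + 0.3²) ≈ 2.2 units.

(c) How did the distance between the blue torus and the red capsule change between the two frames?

+1.4

They were about 1.7 units apart before and 3.1 after — 1.4 units further apart.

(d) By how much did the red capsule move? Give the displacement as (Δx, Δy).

(1.3, -0.6)

The red capsule was at about (2.1, 3.0) and moved to about (3.4, 2.4).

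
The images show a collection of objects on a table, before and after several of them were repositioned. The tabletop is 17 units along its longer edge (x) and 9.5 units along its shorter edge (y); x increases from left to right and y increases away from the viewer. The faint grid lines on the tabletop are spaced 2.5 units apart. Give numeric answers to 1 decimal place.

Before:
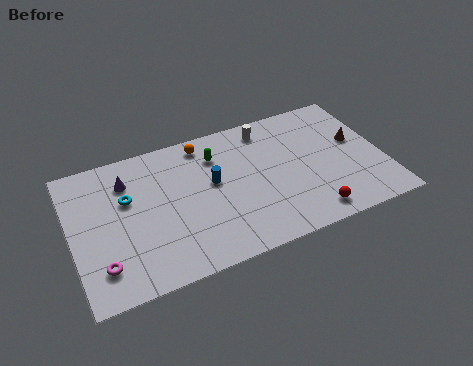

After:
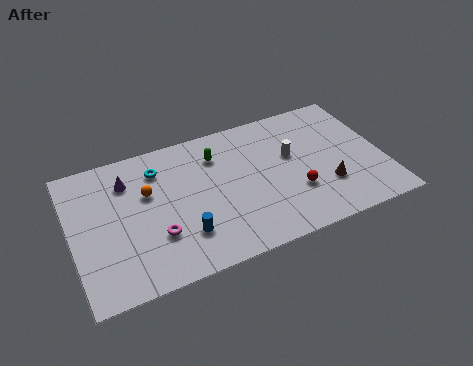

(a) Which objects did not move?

the purple cone and the green capsule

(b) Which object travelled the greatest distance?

the orange sphere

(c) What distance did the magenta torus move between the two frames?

3.1

The magenta torus was near (1.4, 2.1) before and (4.4, 3.0) after, so it travelled √(3.0² + 0.9²) ≈ 3.1 units.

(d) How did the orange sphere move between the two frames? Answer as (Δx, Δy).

(-3.3, -2.3)

From the two frames, the orange sphere sits at roughly (7.5, 8.3) before and (4.2, 6.0) after.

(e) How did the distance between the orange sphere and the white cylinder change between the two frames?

+4.4

The distance was about 3.5 in the first image and 7.9 in the second, so they moved 4.4 units further apart.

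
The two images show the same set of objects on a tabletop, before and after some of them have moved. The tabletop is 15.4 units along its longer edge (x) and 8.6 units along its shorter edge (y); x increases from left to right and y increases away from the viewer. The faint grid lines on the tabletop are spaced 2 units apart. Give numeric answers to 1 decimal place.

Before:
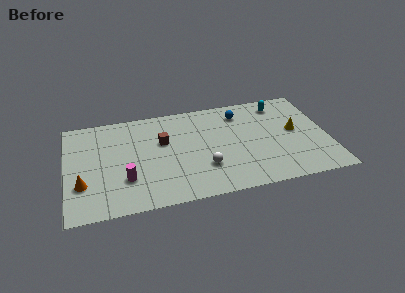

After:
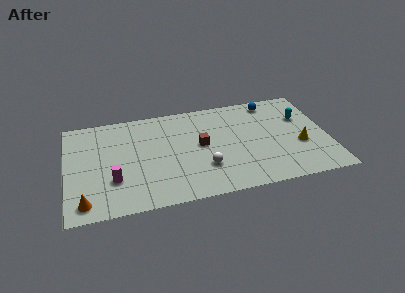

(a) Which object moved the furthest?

the brown cube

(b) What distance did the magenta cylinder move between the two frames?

0.7

From (3.4, 2.6) to (2.7, 2.7), the magenta cylinder covered √(0.7² + 0.1²) ≈ 0.7 units.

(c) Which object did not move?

the white sphere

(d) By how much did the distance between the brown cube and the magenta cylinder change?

+1.9

They were about 3.6 units apart before and 5.5 after — 1.9 units further apart.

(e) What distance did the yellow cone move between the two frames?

1.3

The yellow cone was near (13.5, 4.6) before and (13.7, 3.3) after, so it travelled √(0.2² + 1.3²) ≈ 1.3 units.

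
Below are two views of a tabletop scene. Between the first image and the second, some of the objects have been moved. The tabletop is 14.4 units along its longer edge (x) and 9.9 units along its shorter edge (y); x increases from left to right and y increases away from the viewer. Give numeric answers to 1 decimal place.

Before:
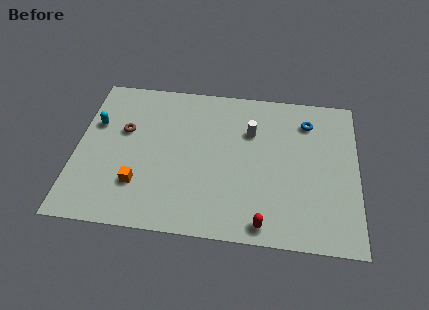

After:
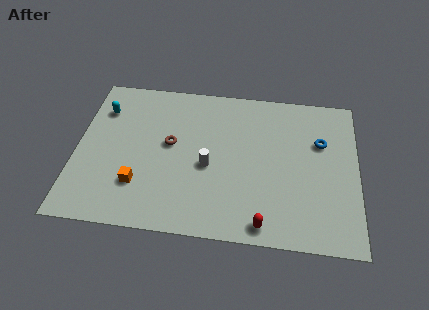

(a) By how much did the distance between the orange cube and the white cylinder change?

-3.1

They were about 6.9 units apart before and 3.8 after — 3.1 units closer together.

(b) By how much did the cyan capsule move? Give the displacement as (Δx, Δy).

(0.3, 1.0)

From the two frames, the cyan capsule sits at roughly (0.9, 6.4) before and (1.2, 7.4) after.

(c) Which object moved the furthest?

the white cylinder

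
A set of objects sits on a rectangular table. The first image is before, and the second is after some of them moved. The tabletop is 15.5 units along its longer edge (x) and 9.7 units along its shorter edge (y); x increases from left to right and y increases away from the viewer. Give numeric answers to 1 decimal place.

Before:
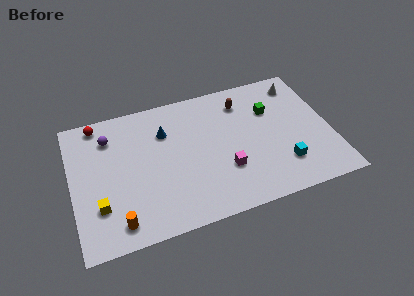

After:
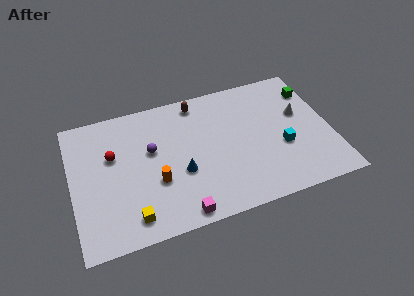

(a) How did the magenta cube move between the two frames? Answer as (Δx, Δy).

(-2.9, -2.2)

From the two frames, the magenta cube sits at roughly (9.0, 3.1) before and (6.1, 0.9) after.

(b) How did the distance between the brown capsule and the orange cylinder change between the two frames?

-4.4

Before: roughly 10.2 units apart; after: 5.8. That's 4.4 units closer together.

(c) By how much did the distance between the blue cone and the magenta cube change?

-2.2

The distance was about 5.0 in the first image and 2.8 in the second, so they moved 2.2 units closer together.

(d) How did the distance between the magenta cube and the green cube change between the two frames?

+6.1

The distance was about 4.7 in the first image and 10.8 in the second, so they moved 6.1 units further apart.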